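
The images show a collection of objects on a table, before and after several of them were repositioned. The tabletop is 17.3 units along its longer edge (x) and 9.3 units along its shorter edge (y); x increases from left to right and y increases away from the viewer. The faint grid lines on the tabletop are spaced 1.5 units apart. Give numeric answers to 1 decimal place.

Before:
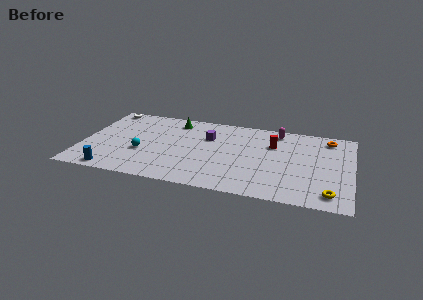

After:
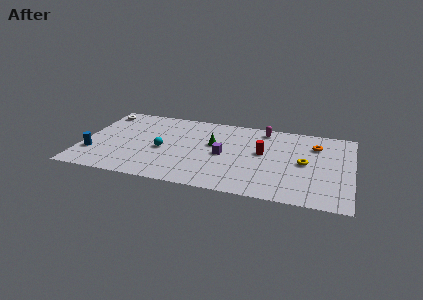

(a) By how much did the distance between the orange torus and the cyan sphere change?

-2.5

Before: roughly 12.6 units apart; after: 10.1. That's 2.5 units closer together.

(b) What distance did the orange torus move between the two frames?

1.3

The orange torus moved from about (15.7, 7.9) to (14.9, 6.9), a distance of √(0.8² + 1.0²) ≈ 1.3.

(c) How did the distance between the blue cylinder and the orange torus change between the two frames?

-0.5

The distance was about 15.2 in the first image and 14.7 in the second, so they moved 0.5 units closer together.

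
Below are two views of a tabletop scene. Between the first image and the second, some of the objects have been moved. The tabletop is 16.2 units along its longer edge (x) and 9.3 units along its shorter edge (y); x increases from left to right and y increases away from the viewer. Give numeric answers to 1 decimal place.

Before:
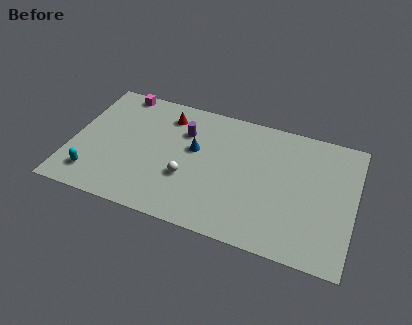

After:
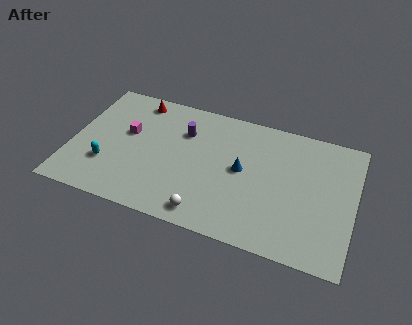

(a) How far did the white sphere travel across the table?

2.5

The white sphere was near (6.8, 3.3) before and (8.1, 1.2) after, so it travelled √(1.3² + 2.1²) ≈ 2.5 units.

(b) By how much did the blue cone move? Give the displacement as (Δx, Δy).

(2.8, -0.6)

The blue cone was at about (7.0, 5.5) and moved to about (9.8, 4.9).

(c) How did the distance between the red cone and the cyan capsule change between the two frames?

-1.4

They were about 6.8 units apart before and 5.4 after — 1.4 units closer together.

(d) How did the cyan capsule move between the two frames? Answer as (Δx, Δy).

(0.7, 1.0)

The cyan capsule was at about (1.5, 1.8) and moved to about (2.2, 2.8).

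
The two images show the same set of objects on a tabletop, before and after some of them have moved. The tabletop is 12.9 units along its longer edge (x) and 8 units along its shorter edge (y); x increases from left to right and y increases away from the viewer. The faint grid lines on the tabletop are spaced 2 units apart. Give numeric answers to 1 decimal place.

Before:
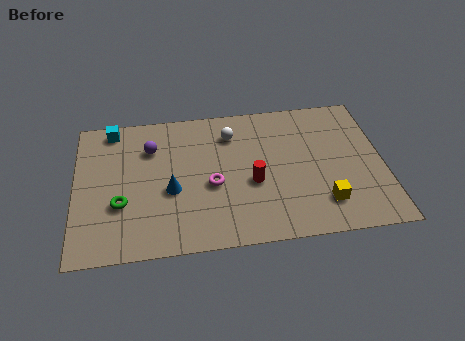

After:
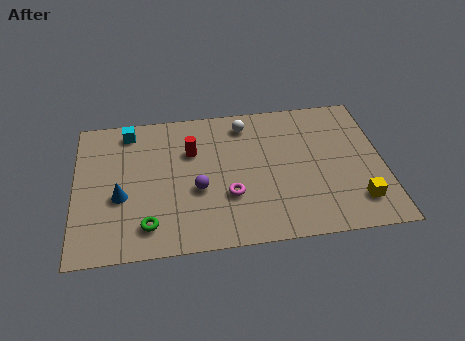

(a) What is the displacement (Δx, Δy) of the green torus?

(1.1, -1.3)

From the two frames, the green torus sits at roughly (1.9, 2.8) before and (3.0, 1.5) after.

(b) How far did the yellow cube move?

1.4

The yellow cube was near (10.3, 1.8) before and (11.7, 1.7) after, so it travelled √(1.4² + 0.1²) ≈ 1.4 units.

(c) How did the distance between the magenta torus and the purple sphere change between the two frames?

-2.1

The distance was about 3.5 in the first image and 1.4 in the second, so they moved 2.1 units closer together.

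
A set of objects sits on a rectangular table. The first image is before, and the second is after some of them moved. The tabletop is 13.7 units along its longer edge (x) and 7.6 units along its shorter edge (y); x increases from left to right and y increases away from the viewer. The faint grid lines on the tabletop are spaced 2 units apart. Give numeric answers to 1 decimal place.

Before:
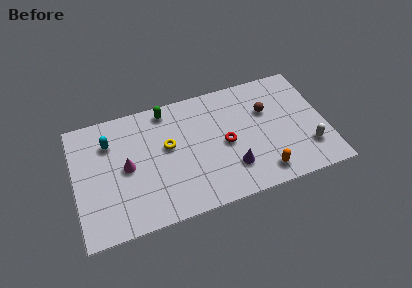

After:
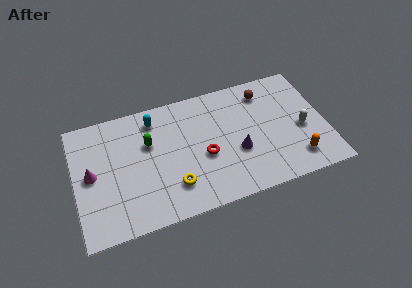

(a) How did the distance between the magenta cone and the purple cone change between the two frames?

+2.1

Before: roughly 5.9 units apart; after: 8.0. That's 2.1 units further apart.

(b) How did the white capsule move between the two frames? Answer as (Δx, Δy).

(-0.2, 1.3)

The white capsule was at about (12.6, 2.0) and moved to about (12.4, 3.3).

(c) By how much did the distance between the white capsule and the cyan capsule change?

-2.7

Before: roughly 11.2 units apart; after: 8.5. That's 2.7 units closer together.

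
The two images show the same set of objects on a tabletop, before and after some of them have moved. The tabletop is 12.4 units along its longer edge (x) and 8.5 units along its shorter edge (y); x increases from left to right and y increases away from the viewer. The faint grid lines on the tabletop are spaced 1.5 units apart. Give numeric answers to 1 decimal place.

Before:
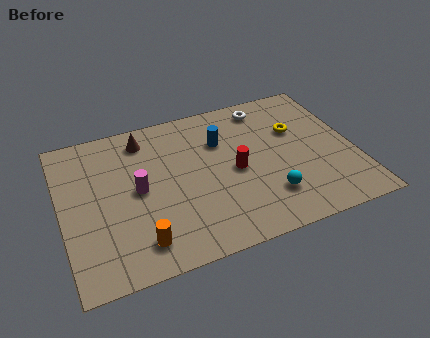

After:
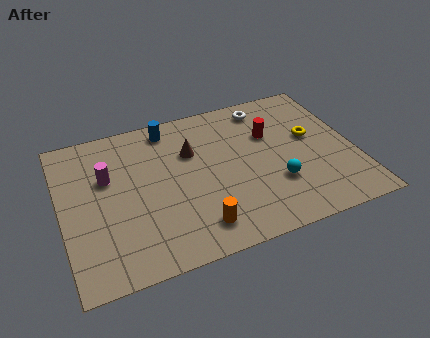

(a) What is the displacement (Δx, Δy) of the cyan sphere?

(0.4, 0.6)

The cyan sphere was at about (8.5, 2.1) and moved to about (8.9, 2.7).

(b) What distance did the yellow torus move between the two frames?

0.8

The yellow torus was near (10.1, 5.5) before and (10.7, 4.9) after, so it travelled √(0.6² + 0.6²) ≈ 0.8 units.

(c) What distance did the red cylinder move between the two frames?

2.3

The red cylinder was near (7.3, 4.0) before and (9.0, 5.6) after, so it travelled √(1.7² + 1.6²) ≈ 2.3 units.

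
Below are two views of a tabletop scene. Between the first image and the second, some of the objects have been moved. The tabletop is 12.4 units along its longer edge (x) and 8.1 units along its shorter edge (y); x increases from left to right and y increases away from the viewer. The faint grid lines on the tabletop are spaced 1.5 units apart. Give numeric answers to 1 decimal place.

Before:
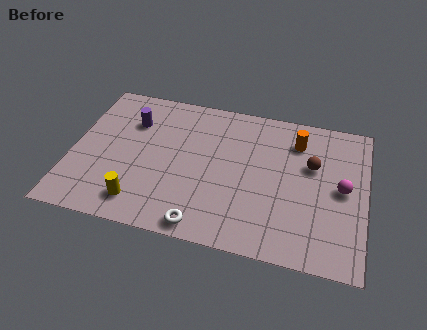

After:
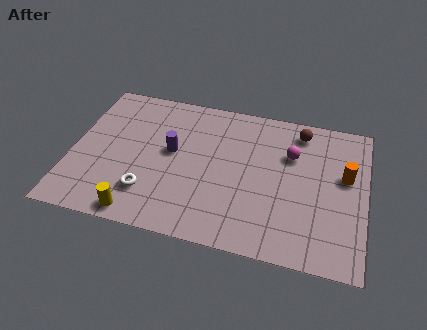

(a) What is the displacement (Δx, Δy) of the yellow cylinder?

(0.0, -0.6)

The yellow cylinder started near (3.1, 1.4) and ended near (3.1, 0.8).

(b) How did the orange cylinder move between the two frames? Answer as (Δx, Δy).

(2.1, -1.5)

The orange cylinder was at about (9.4, 6.3) and moved to about (11.5, 4.8).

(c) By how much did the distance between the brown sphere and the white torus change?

+1.7

Before: roughly 6.1 units apart; after: 7.8. That's 1.7 units further apart.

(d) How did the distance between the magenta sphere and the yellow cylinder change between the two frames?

-1.0

They were about 8.7 units apart before and 7.7 after — 1.0 units closer together.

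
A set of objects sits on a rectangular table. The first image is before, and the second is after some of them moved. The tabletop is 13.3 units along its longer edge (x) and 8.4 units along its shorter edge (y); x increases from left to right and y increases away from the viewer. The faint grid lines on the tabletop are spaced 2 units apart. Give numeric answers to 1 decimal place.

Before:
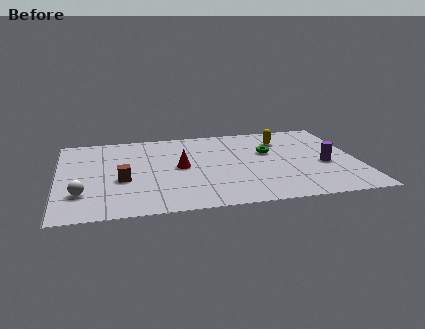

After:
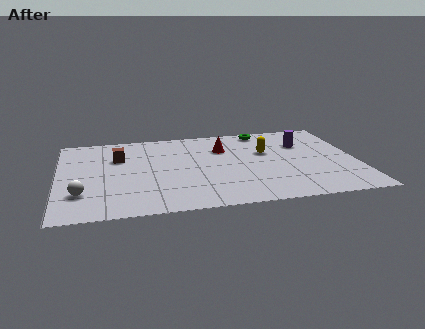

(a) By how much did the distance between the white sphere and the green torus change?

+0.9

They were about 8.9 units apart before and 9.8 after — 0.9 units further apart.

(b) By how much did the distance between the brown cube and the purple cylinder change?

-0.7

Before: roughly 9.0 units apart; after: 8.3. That's 0.7 units closer together.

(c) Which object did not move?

the white sphere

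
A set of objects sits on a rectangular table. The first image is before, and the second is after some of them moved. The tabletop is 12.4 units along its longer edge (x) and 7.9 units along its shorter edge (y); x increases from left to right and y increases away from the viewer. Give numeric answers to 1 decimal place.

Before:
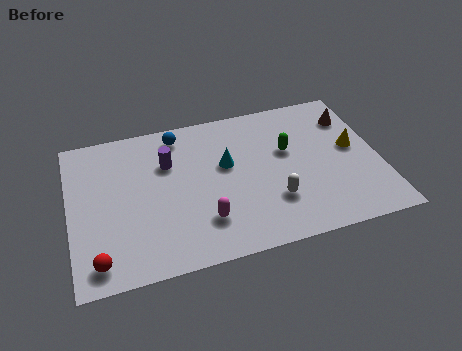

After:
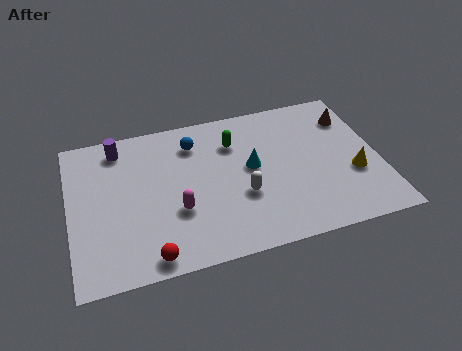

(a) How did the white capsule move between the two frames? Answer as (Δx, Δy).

(-1.2, 0.6)

The white capsule was at about (8.0, 2.3) and moved to about (6.8, 2.9).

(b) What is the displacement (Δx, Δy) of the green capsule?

(-2.1, 1.0)

The green capsule started near (8.8, 4.8) and ended near (6.7, 5.8).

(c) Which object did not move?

the brown cone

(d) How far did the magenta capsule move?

1.3

The magenta capsule was near (5.2, 2.0) before and (4.2, 2.8) after, so it travelled √(1.0² + 0.8²) ≈ 1.3 units.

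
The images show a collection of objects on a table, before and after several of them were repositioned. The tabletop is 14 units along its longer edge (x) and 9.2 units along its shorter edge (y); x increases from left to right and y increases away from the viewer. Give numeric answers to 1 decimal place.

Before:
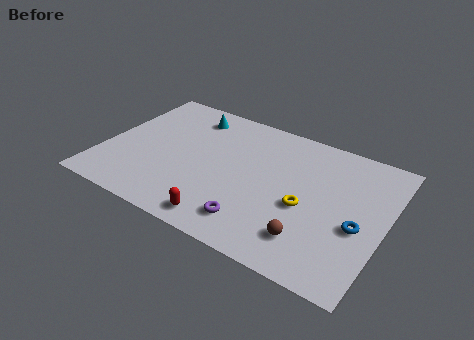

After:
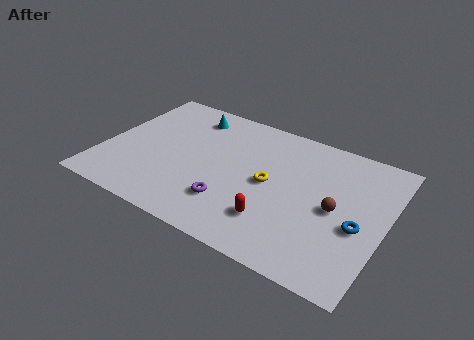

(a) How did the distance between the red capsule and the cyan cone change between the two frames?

+0.3

The distance was about 7.1 in the first image and 7.4 in the second, so they moved 0.3 units further apart.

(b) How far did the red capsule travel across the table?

2.6

From (6.6, 1.1) to (8.9, 2.3), the red capsule covered √(2.3² + 1.2²) ≈ 2.6 units.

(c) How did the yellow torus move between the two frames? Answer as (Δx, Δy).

(-1.9, 0.7)

From the two frames, the yellow torus sits at roughly (10.2, 3.9) before and (8.3, 4.6) after.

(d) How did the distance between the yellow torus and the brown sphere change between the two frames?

+1.3

The distance was about 2.0 in the first image and 3.3 in the second, so they moved 1.3 units further apart.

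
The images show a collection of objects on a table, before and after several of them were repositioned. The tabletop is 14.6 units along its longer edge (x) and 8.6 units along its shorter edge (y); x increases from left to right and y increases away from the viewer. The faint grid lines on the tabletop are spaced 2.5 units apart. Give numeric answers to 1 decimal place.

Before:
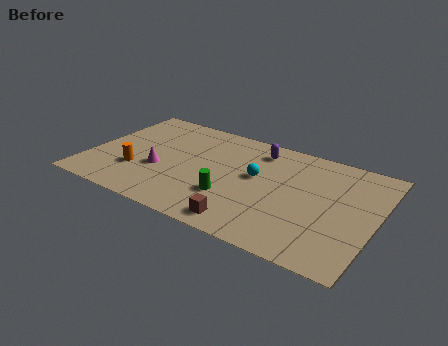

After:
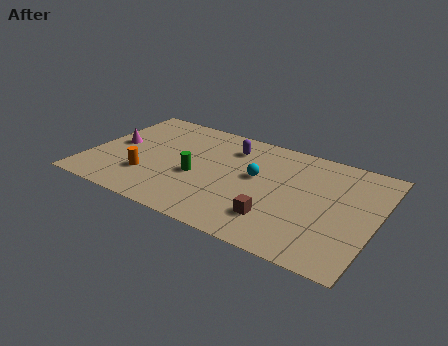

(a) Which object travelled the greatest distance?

the magenta cone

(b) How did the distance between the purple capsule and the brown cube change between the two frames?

-0.5

They were about 6.0 units apart before and 5.5 after — 0.5 units closer together.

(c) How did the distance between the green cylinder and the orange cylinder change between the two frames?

-2.3

Before: roughly 4.9 units apart; after: 2.6. That's 2.3 units closer together.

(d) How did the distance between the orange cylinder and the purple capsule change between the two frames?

-1.6

The distance was about 7.2 in the first image and 5.6 in the second, so they moved 1.6 units closer together.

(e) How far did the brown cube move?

1.7

The brown cube was near (8.5, 1.1) before and (9.9, 2.1) after, so it travelled √(1.4² + 1.0²) ≈ 1.7 units.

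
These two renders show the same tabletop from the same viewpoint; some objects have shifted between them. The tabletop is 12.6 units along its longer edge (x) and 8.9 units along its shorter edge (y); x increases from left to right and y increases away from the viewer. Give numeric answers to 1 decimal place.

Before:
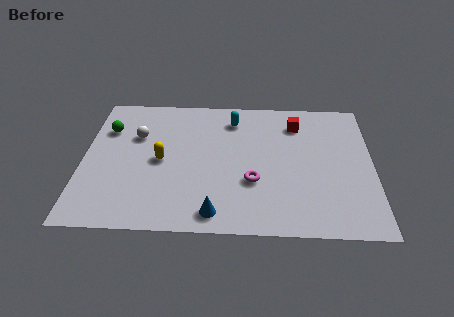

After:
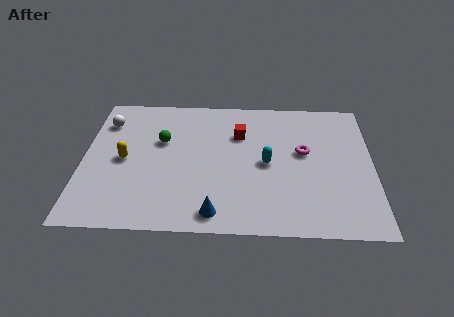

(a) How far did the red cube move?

2.6

From (9.3, 7.0) to (6.8, 6.2), the red cube covered √(2.5² + 0.8²) ≈ 2.6 units.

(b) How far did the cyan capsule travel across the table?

3.3

The cyan capsule moved from about (6.5, 7.2) to (8.0, 4.3), a distance of √(1.5² + 2.9²) ≈ 3.3.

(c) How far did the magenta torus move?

3.0

The magenta torus was near (7.4, 3.1) before and (9.6, 5.1) after, so it travelled √(2.2² + 2.0²) ≈ 3.0 units.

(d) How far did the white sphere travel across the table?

1.7

The white sphere was near (2.3, 5.9) before and (0.9, 6.8) after, so it travelled √(1.4² + 0.9²) ≈ 1.7 units.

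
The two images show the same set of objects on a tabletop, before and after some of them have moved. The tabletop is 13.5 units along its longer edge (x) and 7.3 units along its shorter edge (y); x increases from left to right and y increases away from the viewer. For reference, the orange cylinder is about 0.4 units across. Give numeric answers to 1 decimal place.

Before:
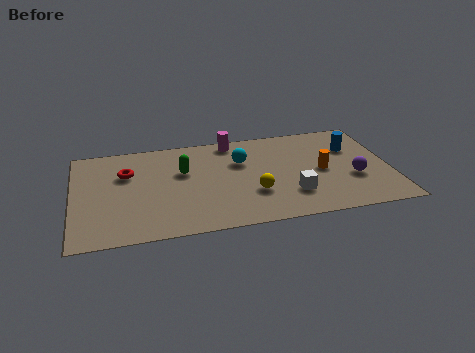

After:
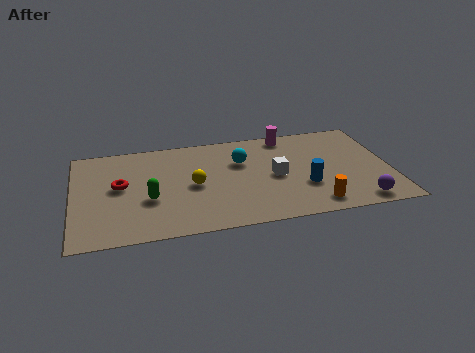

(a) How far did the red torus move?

0.9

The red torus moved from about (2.3, 4.9) to (2.0, 4.0), a distance of √(0.3² + 0.9²) ≈ 0.9.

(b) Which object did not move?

the cyan sphere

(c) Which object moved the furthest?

the blue cylinder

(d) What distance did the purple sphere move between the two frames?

1.8

From (11.9, 2.7) to (12.0, 0.9), the purple sphere covered √(0.1² + 1.8²) ≈ 1.8 units.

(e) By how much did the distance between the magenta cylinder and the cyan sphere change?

+1.0

Before: roughly 1.6 units apart; after: 2.6. That's 1.0 units further apart.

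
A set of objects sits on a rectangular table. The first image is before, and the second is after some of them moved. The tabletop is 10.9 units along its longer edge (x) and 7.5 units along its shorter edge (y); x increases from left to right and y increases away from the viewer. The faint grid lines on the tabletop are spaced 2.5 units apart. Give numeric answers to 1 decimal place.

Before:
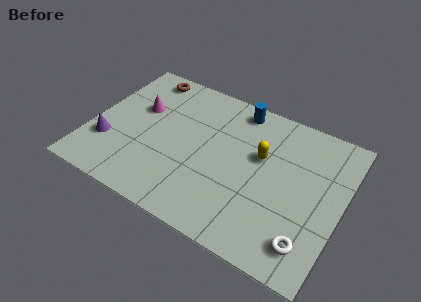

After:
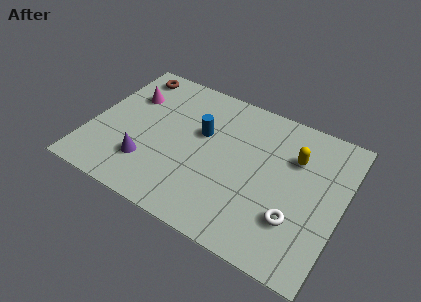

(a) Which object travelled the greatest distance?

the blue cylinder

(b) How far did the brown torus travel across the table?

0.6

From (1.8, 6.6) to (1.2, 6.5), the brown torus covered √(0.6² + 0.1²) ≈ 0.6 units.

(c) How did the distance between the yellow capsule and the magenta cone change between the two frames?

+1.9

They were about 5.4 units apart before and 7.3 after — 1.9 units further apart.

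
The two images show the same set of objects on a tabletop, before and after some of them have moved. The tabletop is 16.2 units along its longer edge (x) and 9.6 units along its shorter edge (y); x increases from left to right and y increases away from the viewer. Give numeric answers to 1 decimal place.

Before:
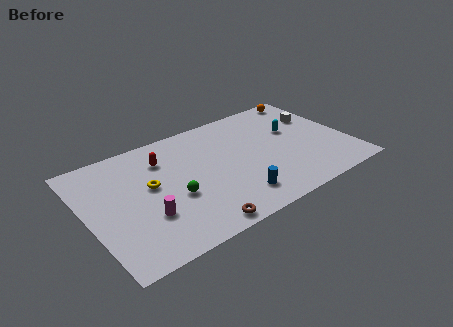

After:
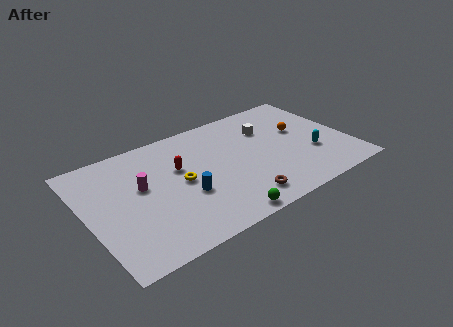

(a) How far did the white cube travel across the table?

3.2

The white cube was near (14.8, 6.5) before and (11.6, 6.8) after, so it travelled √(3.2² + 0.3²) ≈ 3.2 units.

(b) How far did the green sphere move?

3.8

From (5.1, 3.8) to (7.5, 0.8), the green sphere covered √(2.4² + 3.0²) ≈ 3.8 units.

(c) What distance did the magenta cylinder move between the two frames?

2.5

The magenta cylinder moved from about (3.3, 3.1) to (3.4, 5.6), a distance of √(0.1² + 2.5²) ≈ 2.5.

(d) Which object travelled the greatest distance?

the green sphere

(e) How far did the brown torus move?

3.0

The brown torus moved from about (6.0, 0.9) to (8.9, 1.6), a distance of √(2.9² + 0.7²) ≈ 3.0.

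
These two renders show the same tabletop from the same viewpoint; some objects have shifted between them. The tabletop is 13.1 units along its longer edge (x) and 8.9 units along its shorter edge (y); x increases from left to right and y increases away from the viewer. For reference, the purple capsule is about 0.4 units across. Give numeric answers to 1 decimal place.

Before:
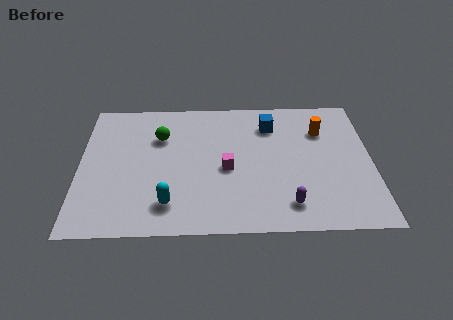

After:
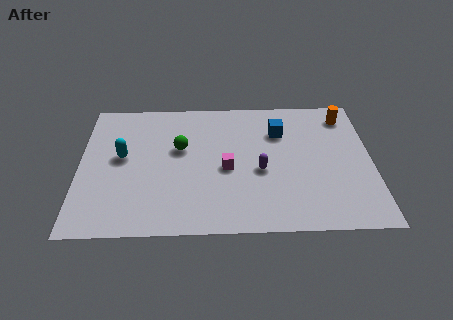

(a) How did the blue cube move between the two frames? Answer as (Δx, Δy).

(0.4, -0.5)

From the two frames, the blue cube sits at roughly (8.6, 6.9) before and (9.0, 6.4) after.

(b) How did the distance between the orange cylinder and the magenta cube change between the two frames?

+1.5

The distance was about 4.9 in the first image and 6.4 in the second, so they moved 1.5 units further apart.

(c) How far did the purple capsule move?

2.5

From (9.3, 1.6) to (8.1, 3.8), the purple capsule covered √(1.2² + 2.2²) ≈ 2.5 units.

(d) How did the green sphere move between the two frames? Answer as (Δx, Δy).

(0.9, -0.8)

From the two frames, the green sphere sits at roughly (3.6, 6.2) before and (4.5, 5.4) after.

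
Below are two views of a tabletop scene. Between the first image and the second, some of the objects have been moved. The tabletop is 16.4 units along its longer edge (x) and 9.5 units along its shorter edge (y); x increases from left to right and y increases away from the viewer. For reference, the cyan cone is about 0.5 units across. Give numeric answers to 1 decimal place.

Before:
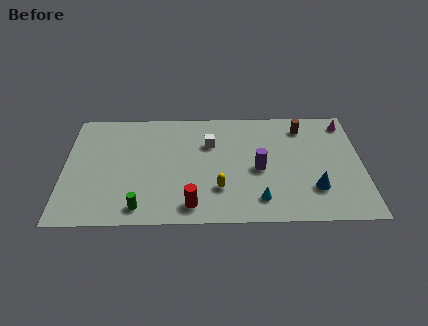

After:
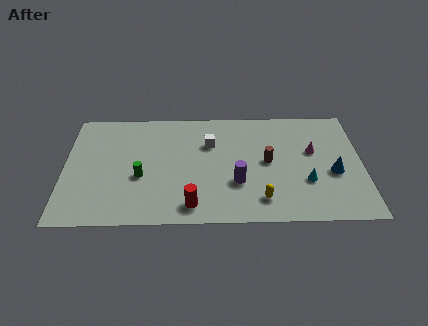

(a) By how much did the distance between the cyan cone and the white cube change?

+0.8

Before: roughly 5.4 units apart; after: 6.2. That's 0.8 units further apart.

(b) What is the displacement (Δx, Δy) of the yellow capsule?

(2.3, -0.9)

The yellow capsule was at about (8.5, 2.7) and moved to about (10.8, 1.8).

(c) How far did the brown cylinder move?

3.5

From (13.2, 7.8) to (11.2, 4.9), the brown cylinder covered √(2.0² + 2.9²) ≈ 3.5 units.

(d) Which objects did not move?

the red cylinder and the white cube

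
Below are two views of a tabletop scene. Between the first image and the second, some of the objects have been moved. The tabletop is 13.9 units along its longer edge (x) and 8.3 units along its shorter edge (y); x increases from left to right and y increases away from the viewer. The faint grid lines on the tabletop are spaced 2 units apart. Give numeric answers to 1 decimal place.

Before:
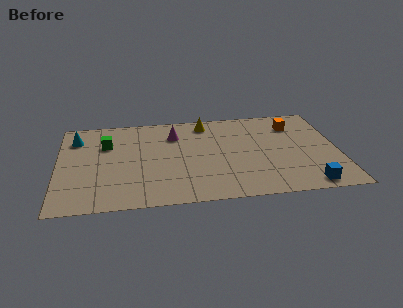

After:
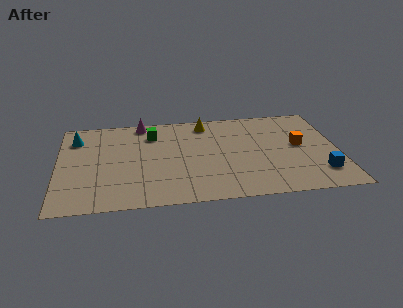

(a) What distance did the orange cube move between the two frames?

1.9

The orange cube moved from about (11.8, 6.4) to (12.0, 4.5), a distance of √(0.2² + 1.9²) ≈ 1.9.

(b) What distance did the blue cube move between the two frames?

1.2

The blue cube moved from about (12.2, 0.9) to (12.9, 1.9), a distance of √(0.7² + 1.0²) ≈ 1.2.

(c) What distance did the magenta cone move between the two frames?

2.1

From (5.8, 6.2) to (4.2, 7.5), the magenta cone covered √(1.6² + 1.3²) ≈ 2.1 units.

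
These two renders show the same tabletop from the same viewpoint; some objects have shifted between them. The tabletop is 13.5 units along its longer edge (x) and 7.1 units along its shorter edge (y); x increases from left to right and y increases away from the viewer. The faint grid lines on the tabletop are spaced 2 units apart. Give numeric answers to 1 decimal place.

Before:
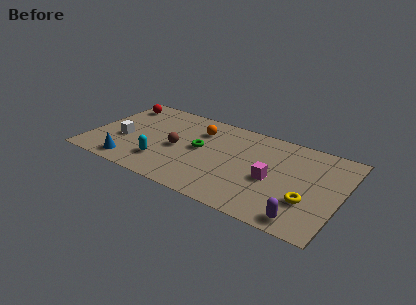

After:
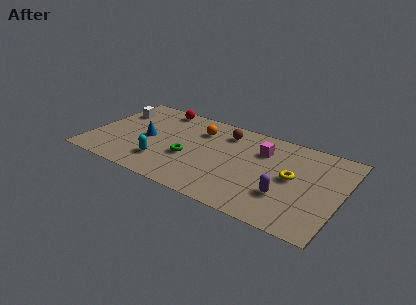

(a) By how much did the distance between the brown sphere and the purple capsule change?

-2.4

Before: roughly 7.5 units apart; after: 5.1. That's 2.4 units closer together.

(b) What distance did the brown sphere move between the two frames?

3.3

The brown sphere moved from about (4.7, 3.3) to (7.0, 5.7), a distance of √(2.3² + 2.4²) ≈ 3.3.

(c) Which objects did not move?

the cyan capsule and the orange sphere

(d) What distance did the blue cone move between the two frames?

2.5

The blue cone was near (2.5, 1.0) before and (3.0, 3.4) after, so it travelled √(0.5² + 2.4²) ≈ 2.5 units.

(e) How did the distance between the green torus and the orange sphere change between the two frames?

+1.0

Before: roughly 1.5 units apart; after: 2.5. That's 1.0 units further apart.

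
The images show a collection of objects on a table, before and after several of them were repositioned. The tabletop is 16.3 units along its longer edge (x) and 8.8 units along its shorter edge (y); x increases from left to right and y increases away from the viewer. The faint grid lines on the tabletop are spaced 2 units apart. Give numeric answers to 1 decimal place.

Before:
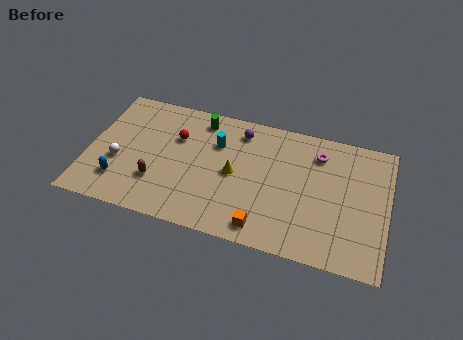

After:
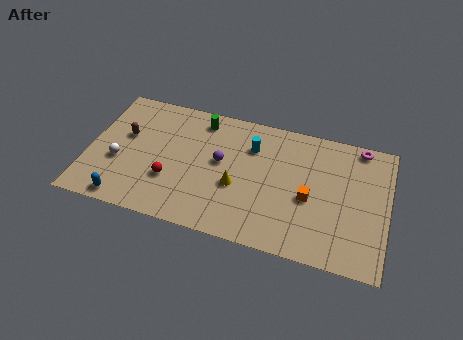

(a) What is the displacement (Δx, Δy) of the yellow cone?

(0.2, -0.8)

The yellow cone started near (8.0, 4.3) and ended near (8.2, 3.5).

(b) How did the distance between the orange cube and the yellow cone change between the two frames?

+0.3

The distance was about 3.6 in the first image and 3.9 in the second, so they moved 0.3 units further apart.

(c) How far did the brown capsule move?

3.4

The brown capsule was near (3.9, 2.6) before and (1.9, 5.3) after, so it travelled √(2.0² + 2.7²) ≈ 3.4 units.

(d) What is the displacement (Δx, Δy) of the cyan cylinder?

(1.9, 0.3)

The cyan cylinder started near (6.9, 6.1) and ended near (8.8, 6.4).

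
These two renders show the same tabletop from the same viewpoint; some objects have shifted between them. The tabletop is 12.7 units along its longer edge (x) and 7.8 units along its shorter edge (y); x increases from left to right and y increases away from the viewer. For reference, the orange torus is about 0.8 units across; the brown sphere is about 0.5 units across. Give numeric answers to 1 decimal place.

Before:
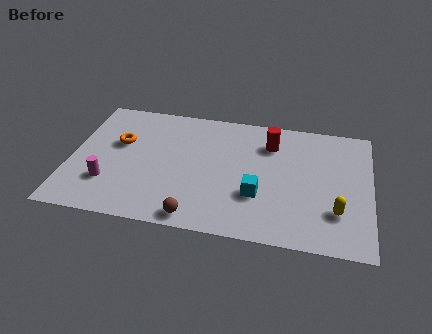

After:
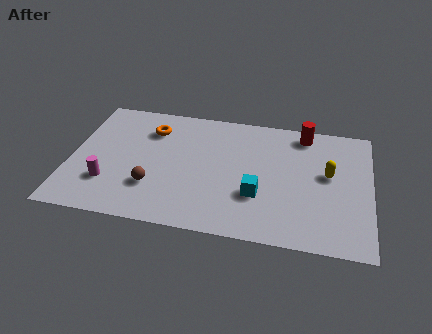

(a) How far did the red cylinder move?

1.7

From (8.4, 5.9) to (9.8, 6.8), the red cylinder covered √(1.4² + 0.9²) ≈ 1.7 units.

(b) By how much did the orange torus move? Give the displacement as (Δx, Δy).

(1.3, 1.1)

From the two frames, the orange torus sits at roughly (2.0, 4.8) before and (3.3, 5.9) after.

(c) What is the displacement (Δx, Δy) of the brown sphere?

(-1.9, 1.5)

The brown sphere was at about (5.5, 0.8) and moved to about (3.6, 2.3).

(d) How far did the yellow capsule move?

2.2

The yellow capsule was near (11.3, 2.2) before and (10.9, 4.4) after, so it travelled √(0.4² + 2.2²) ≈ 2.2 units.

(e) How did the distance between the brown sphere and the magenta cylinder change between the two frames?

-2.1

Before: roughly 4.0 units apart; after: 1.9. That's 2.1 units closer together.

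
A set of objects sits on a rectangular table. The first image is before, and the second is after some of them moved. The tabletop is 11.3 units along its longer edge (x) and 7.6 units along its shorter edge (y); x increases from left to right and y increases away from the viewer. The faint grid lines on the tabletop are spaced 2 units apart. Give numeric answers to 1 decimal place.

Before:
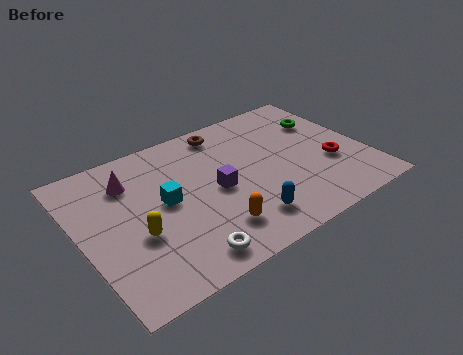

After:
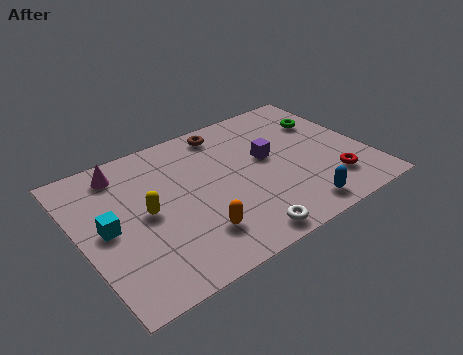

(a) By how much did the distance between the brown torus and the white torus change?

-0.4

Before: roughly 6.2 units apart; after: 5.8. That's 0.4 units closer together.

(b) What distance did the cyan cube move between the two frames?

2.3

From (3.3, 4.0) to (1.0, 3.8), the cyan cube covered √(2.3² + 0.2²) ≈ 2.3 units.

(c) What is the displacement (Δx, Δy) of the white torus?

(2.2, -0.2)

The white torus was at about (3.5, 1.0) and moved to about (5.7, 0.8).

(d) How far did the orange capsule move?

0.7

The orange capsule moved from about (4.8, 1.7) to (4.1, 1.8), a distance of √(0.7² + 0.1²) ≈ 0.7.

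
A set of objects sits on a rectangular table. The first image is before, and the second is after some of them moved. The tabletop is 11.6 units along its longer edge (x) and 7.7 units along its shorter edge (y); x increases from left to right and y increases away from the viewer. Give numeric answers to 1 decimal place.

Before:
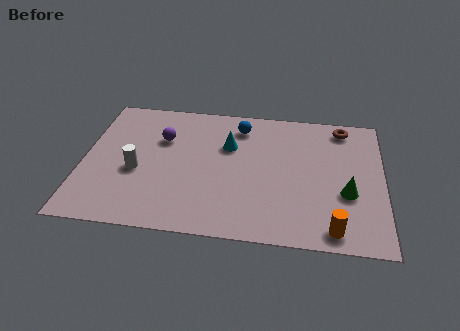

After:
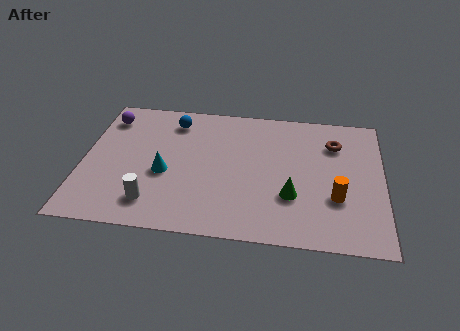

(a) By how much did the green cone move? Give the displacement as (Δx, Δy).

(-2.1, -0.4)

The green cone was at about (10.2, 2.9) and moved to about (8.1, 2.5).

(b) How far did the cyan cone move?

3.1

From (5.6, 5.1) to (3.2, 3.2), the cyan cone covered √(2.4² + 1.9²) ≈ 3.1 units.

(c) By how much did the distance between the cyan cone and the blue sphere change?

+1.8

Before: roughly 1.3 units apart; after: 3.1. That's 1.8 units further apart.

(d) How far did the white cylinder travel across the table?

1.8

The white cylinder moved from about (2.1, 3.2) to (2.8, 1.5), a distance of √(0.7² + 1.7²) ≈ 1.8.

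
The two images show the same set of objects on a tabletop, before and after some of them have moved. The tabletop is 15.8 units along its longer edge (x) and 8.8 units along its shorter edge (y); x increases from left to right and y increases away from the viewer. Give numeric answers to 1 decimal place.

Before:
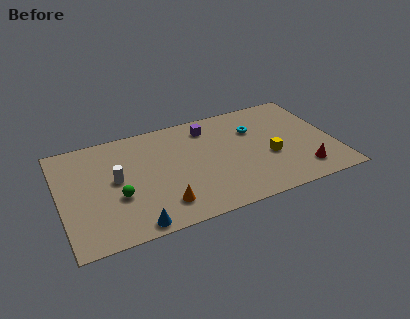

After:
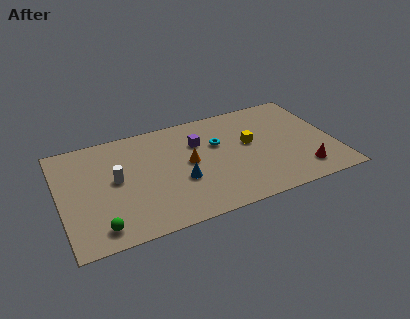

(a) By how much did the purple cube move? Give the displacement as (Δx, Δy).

(-0.7, -1.1)

From the two frames, the purple cube sits at roughly (8.8, 7.2) before and (8.1, 6.1) after.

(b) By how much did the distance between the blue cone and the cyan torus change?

-5.9

Before: roughly 9.2 units apart; after: 3.3. That's 5.9 units closer together.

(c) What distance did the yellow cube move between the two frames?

1.8

The yellow cube moved from about (12.0, 3.5) to (11.0, 5.0), a distance of √(1.0² + 1.5²) ≈ 1.8.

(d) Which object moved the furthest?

the blue cone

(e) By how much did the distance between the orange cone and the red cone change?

-1.2

The distance was about 8.1 in the first image and 6.9 in the second, so they moved 1.2 units closer together.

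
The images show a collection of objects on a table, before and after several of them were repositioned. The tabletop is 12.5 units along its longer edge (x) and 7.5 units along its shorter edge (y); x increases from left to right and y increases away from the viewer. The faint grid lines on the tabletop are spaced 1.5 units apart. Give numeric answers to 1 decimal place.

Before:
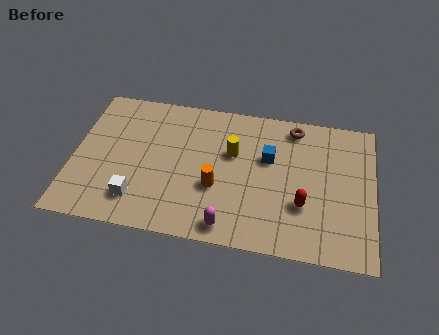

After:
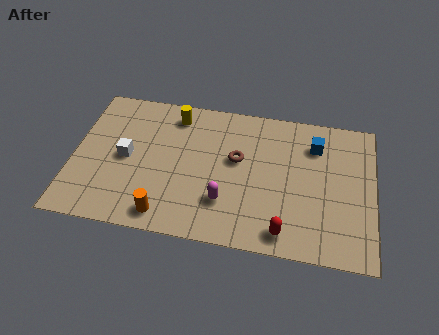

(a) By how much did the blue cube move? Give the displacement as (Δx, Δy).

(1.9, 1.0)

The blue cube was at about (8.1, 4.7) and moved to about (10.0, 5.7).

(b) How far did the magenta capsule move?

1.2

The magenta capsule moved from about (6.6, 0.9) to (6.4, 2.1), a distance of √(0.2² + 1.2²) ≈ 1.2.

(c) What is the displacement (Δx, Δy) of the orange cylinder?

(-2.0, -1.8)

From the two frames, the orange cylinder sits at roughly (6.0, 2.8) before and (4.0, 1.0) after.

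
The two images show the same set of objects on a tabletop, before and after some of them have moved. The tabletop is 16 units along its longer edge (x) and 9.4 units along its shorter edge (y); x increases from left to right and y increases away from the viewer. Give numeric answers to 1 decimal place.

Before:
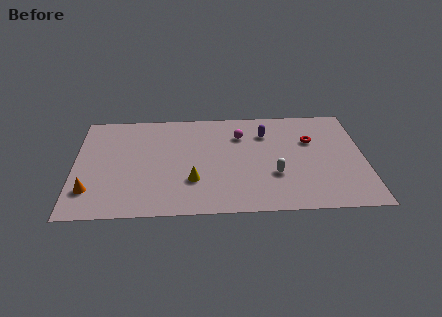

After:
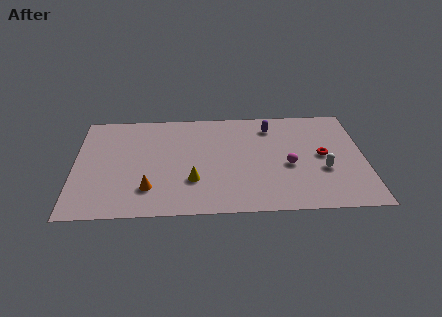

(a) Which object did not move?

the yellow cone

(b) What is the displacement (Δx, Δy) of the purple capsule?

(0.3, 0.6)

From the two frames, the purple capsule sits at roughly (10.6, 7.0) before and (10.9, 7.6) after.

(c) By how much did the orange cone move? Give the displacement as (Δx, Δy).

(3.2, 0.0)

The orange cone was at about (0.9, 2.3) and moved to about (4.1, 2.3).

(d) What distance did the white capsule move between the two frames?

2.7

From (11.0, 3.2) to (13.7, 3.5), the white capsule covered √(2.7² + 0.3²) ≈ 2.7 units.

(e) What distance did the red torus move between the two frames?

1.5

The red torus moved from about (13.1, 6.2) to (13.7, 4.8), a distance of √(0.6² + 1.4²) ≈ 1.5.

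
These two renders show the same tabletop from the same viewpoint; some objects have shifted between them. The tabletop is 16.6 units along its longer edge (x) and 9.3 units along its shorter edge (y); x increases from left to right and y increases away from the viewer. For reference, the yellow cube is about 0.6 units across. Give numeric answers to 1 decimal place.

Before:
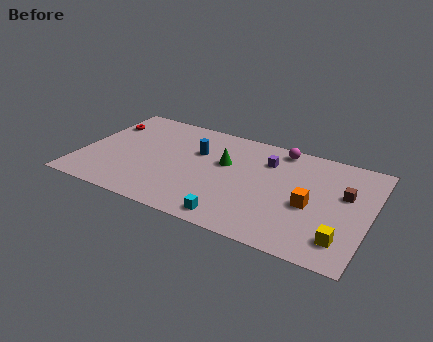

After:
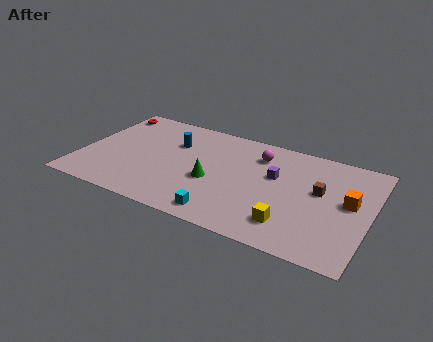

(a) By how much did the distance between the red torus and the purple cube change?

+0.9

They were about 9.6 units apart before and 10.5 after — 0.9 units further apart.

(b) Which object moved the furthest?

the yellow cube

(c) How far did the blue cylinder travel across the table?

1.4

From (6.5, 6.1) to (5.1, 6.4), the blue cylinder covered √(1.4² + 0.3²) ≈ 1.4 units.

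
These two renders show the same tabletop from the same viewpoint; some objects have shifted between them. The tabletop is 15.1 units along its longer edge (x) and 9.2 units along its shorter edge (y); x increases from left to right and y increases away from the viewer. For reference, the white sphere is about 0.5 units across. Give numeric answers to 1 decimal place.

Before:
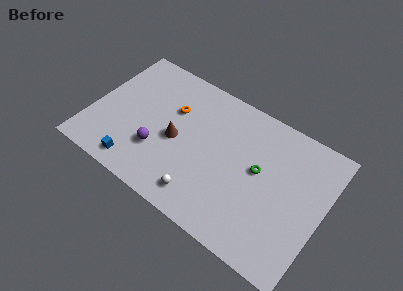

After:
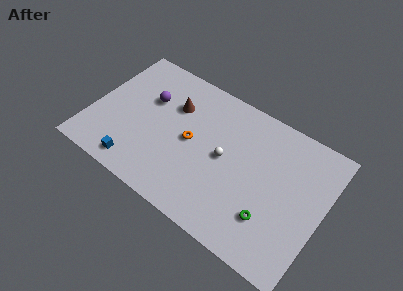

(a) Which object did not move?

the blue cube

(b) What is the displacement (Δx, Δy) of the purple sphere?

(-1.2, 3.1)

The purple sphere started near (4.6, 2.9) and ended near (3.4, 6.0).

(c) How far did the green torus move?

2.9

The green torus moved from about (10.9, 5.1) to (12.1, 2.5), a distance of √(1.2² + 2.6²) ≈ 2.9.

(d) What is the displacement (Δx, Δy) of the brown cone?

(-0.6, 2.2)

The brown cone started near (5.6, 4.2) and ended near (5.0, 6.4).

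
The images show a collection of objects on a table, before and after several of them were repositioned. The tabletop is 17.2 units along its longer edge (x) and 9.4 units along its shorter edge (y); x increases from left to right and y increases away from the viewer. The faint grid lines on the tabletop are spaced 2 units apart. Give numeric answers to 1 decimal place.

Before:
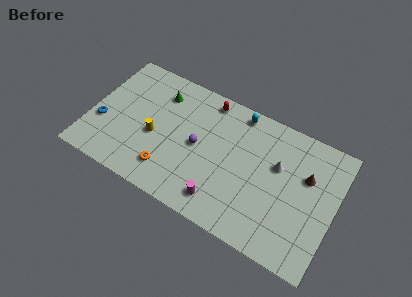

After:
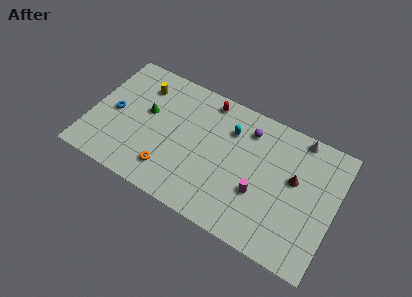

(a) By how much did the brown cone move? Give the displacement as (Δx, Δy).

(-0.8, -0.6)

The brown cone started near (15.1, 6.1) and ended near (14.3, 5.5).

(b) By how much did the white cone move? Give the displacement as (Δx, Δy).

(1.2, 2.7)

The white cone started near (13.1, 5.9) and ended near (14.3, 8.6).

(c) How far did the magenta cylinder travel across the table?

3.0

From (9.7, 1.6) to (12.1, 3.4), the magenta cylinder covered √(2.4² + 1.8²) ≈ 3.0 units.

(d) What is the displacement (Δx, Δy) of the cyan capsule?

(-0.4, -1.5)

The cyan capsule started near (10.0, 8.4) and ended near (9.6, 6.9).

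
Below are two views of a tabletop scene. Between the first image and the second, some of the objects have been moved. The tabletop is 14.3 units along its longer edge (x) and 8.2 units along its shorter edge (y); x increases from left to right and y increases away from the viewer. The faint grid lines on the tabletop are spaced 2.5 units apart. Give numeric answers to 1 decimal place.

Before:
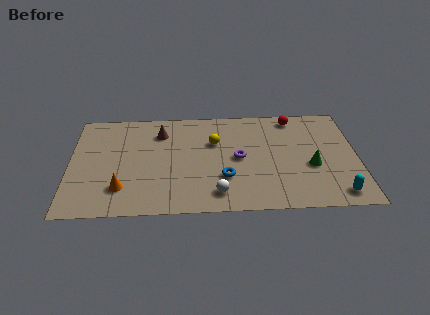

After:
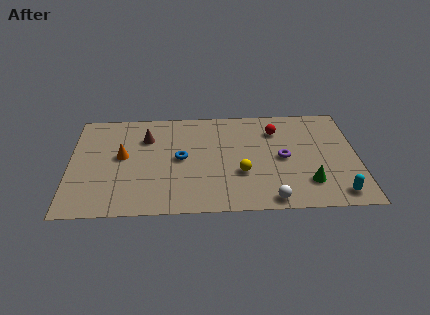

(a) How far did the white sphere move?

2.7

From (7.3, 1.4) to (9.9, 0.8), the white sphere covered √(2.6² + 0.6²) ≈ 2.7 units.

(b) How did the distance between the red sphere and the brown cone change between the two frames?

-0.3

They were about 6.8 units apart before and 6.5 after — 0.3 units closer together.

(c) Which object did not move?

the cyan capsule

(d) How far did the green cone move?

1.3

The green cone moved from about (12.0, 3.3) to (11.8, 2.0), a distance of √(0.2² + 1.3²) ≈ 1.3.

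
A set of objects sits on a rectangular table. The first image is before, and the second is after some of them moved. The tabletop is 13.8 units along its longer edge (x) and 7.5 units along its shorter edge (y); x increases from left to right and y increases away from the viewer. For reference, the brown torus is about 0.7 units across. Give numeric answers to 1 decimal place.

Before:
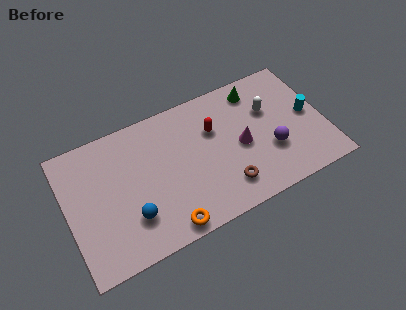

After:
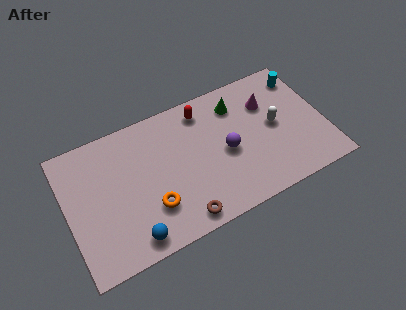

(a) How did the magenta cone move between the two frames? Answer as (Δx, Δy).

(1.7, 1.8)

The magenta cone started near (9.3, 3.5) and ended near (11.0, 5.3).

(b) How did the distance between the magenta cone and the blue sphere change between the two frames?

+2.7

The distance was about 6.3 in the first image and 9.0 in the second, so they moved 2.7 units further apart.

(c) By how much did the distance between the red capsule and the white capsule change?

+1.3

They were about 3.0 units apart before and 4.3 after — 1.3 units further apart.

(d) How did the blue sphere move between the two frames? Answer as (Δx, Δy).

(-0.1, -1.1)

The blue sphere was at about (3.2, 2.1) and moved to about (3.1, 1.0).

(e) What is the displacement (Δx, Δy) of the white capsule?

(0.2, -1.0)

The white capsule was at about (11.0, 4.9) and moved to about (11.2, 3.9).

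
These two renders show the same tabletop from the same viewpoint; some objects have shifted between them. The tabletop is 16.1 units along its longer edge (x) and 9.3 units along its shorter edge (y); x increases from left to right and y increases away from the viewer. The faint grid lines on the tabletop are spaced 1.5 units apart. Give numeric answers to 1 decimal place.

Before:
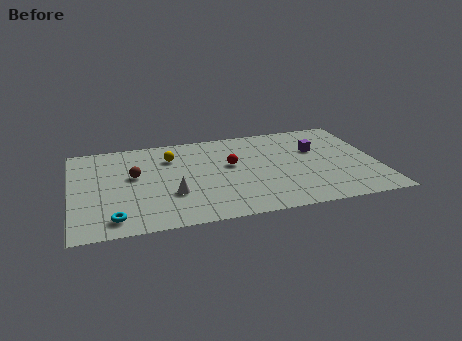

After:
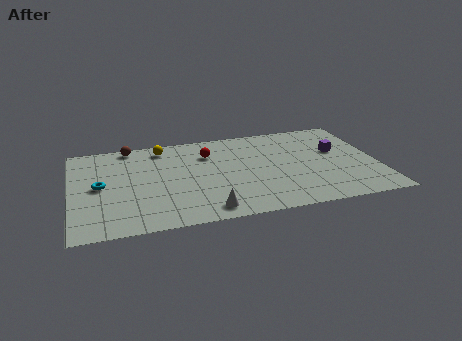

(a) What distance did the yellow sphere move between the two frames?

1.2

The yellow sphere was near (5.3, 6.9) before and (4.9, 8.0) after, so it travelled √(0.4² + 1.1²) ≈ 1.2 units.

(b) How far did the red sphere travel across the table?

1.8

From (8.4, 5.4) to (7.3, 6.8), the red sphere covered √(1.1² + 1.4²) ≈ 1.8 units.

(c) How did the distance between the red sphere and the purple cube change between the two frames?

+2.3

Before: roughly 4.6 units apart; after: 6.9. That's 2.3 units further apart.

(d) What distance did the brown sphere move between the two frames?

3.1

From (3.3, 5.4) to (3.2, 8.5), the brown sphere covered √(0.1² + 3.1²) ≈ 3.1 units.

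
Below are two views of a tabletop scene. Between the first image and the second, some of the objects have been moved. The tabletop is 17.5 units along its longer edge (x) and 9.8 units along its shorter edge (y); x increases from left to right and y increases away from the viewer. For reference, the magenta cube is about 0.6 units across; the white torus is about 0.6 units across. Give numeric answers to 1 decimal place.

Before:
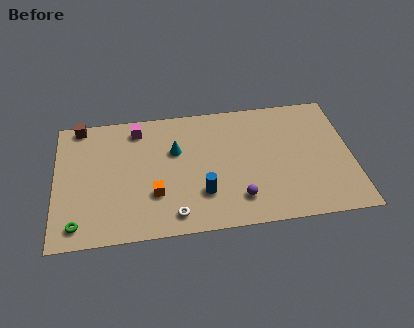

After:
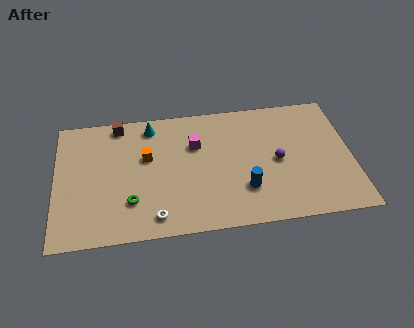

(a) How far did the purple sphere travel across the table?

3.5

The purple sphere was near (10.7, 2.1) before and (13.1, 4.7) after, so it travelled √(2.4² + 2.6²) ≈ 3.5 units.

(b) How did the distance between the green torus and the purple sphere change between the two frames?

-0.5

Before: roughly 9.4 units apart; after: 8.9. That's 0.5 units closer together.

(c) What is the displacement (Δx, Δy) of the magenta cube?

(3.4, -1.7)

From the two frames, the magenta cube sits at roughly (4.9, 8.3) before and (8.3, 6.6) after.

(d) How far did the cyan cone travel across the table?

2.5

The cyan cone was near (7.1, 6.3) before and (5.7, 8.4) after, so it travelled √(1.4² + 2.1²) ≈ 2.5 units.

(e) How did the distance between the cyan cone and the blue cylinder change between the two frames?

+4.0

The distance was about 3.8 in the first image and 7.8 in the second, so they moved 4.0 units further apart.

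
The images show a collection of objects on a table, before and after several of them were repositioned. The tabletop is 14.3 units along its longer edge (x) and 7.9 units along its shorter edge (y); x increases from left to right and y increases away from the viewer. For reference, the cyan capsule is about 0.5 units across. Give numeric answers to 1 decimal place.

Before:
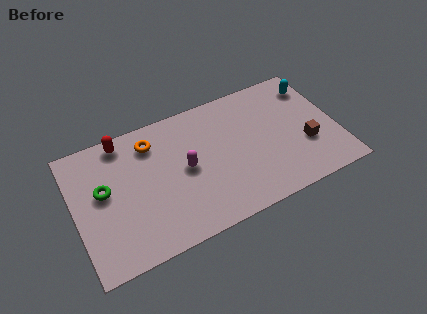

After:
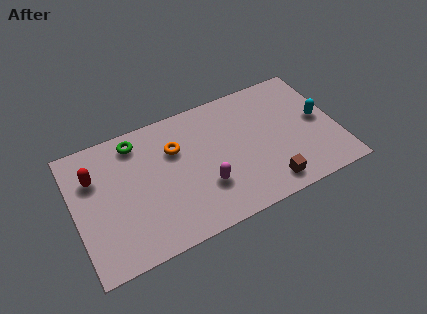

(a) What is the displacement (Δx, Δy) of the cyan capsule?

(0.0, -2.2)

The cyan capsule started near (13.4, 6.3) and ended near (13.4, 4.1).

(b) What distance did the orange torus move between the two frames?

1.5

The orange torus was near (4.4, 6.3) before and (5.6, 5.4) after, so it travelled √(1.2² + 0.9²) ≈ 1.5 units.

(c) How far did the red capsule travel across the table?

2.3

The red capsule moved from about (2.9, 7.0) to (1.2, 5.5), a distance of √(1.7² + 1.5²) ≈ 2.3.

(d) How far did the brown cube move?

2.8

The brown cube was near (12.5, 2.8) before and (10.2, 1.2) after, so it travelled √(2.3² + 1.6²) ≈ 2.8 units.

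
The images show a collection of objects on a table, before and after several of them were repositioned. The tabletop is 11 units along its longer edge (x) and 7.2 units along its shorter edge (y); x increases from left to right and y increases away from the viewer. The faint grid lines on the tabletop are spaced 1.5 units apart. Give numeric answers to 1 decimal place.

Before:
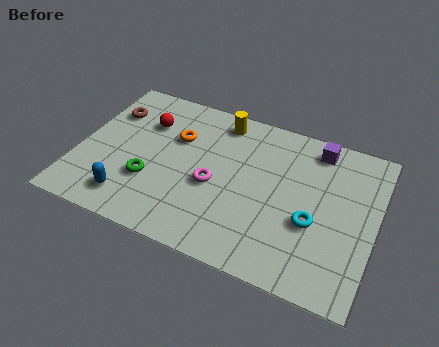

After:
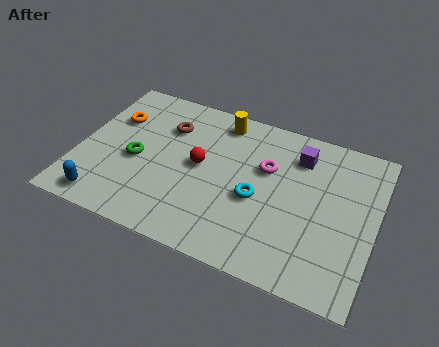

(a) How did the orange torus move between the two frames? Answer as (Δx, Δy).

(-2.4, 0.1)

The orange torus started near (3.5, 4.8) and ended near (1.1, 4.9).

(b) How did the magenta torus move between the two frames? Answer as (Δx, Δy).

(1.8, 1.5)

The magenta torus was at about (5.1, 3.1) and moved to about (6.9, 4.6).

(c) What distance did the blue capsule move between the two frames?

1.0

The blue capsule was near (2.2, 1.3) before and (1.3, 0.9) after, so it travelled √(0.9² + 0.4²) ≈ 1.0 units.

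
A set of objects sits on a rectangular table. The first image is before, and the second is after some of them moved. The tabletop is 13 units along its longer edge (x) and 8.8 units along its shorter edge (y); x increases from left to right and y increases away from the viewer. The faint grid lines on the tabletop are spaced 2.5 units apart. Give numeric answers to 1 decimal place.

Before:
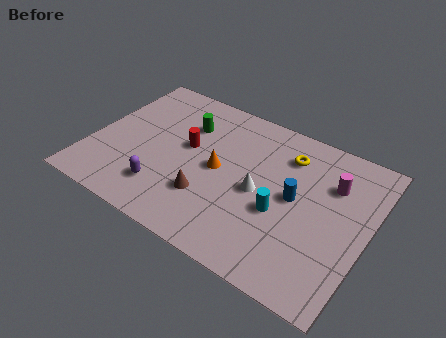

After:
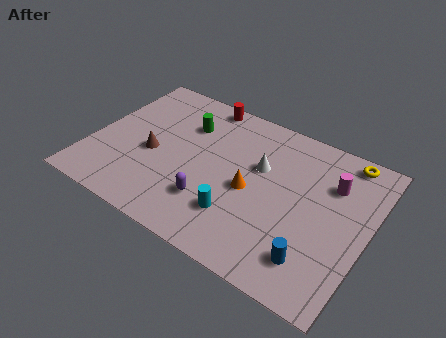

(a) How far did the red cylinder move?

3.0

The red cylinder was near (4.4, 5.0) before and (4.6, 8.0) after, so it travelled √(0.2² + 3.0²) ≈ 3.0 units.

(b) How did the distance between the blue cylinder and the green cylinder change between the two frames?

+2.4

They were about 5.8 units apart before and 8.2 after — 2.4 units further apart.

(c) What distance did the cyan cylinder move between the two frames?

2.2

The cyan cylinder was near (9.1, 3.5) before and (7.3, 2.3) after, so it travelled √(1.8² + 1.2²) ≈ 2.2 units.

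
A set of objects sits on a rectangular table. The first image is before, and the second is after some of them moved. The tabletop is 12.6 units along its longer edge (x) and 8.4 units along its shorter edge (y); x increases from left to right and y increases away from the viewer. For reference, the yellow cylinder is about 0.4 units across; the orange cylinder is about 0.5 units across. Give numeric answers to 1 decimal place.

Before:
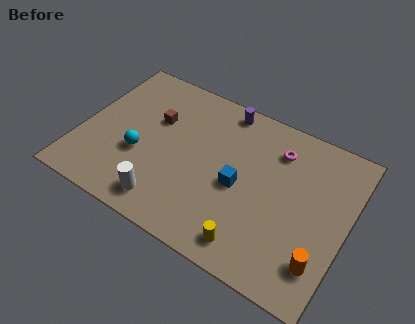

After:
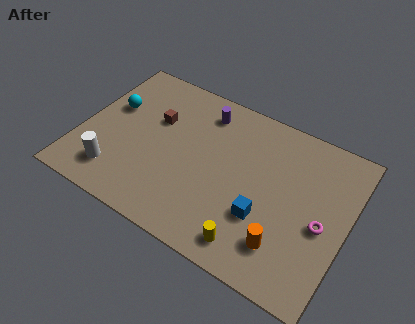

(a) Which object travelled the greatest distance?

the magenta torus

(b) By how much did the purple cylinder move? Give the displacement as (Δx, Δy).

(-0.9, -0.6)

The purple cylinder was at about (6.3, 7.5) and moved to about (5.4, 6.9).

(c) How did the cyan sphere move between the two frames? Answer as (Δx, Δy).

(-1.7, 2.0)

From the two frames, the cyan sphere sits at roughly (2.9, 3.2) before and (1.2, 5.2) after.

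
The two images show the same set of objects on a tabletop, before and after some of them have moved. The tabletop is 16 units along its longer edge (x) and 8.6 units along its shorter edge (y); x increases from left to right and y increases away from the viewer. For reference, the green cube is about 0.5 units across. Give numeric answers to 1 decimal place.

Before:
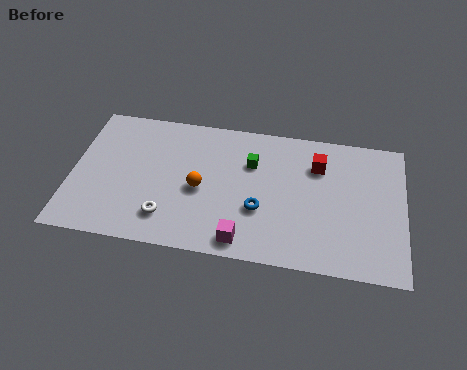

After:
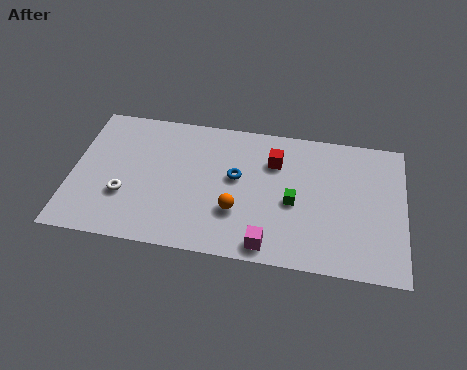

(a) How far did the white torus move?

2.3

From (4.7, 1.9) to (2.6, 2.9), the white torus covered √(2.1² + 1.0²) ≈ 2.3 units.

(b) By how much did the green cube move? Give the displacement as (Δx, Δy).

(2.1, -2.1)

From the two frames, the green cube sits at roughly (8.6, 5.9) before and (10.7, 3.8) after.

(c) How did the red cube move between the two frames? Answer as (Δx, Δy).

(-2.1, -0.1)

The red cube started near (11.8, 6.3) and ended near (9.7, 6.2).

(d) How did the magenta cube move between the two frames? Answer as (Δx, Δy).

(1.2, -0.1)

The magenta cube was at about (8.4, 1.1) and moved to about (9.6, 1.0).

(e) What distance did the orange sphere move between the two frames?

2.1

From (6.2, 3.9) to (8.0, 2.8), the orange sphere covered √(1.8² + 1.1²) ≈ 2.1 units.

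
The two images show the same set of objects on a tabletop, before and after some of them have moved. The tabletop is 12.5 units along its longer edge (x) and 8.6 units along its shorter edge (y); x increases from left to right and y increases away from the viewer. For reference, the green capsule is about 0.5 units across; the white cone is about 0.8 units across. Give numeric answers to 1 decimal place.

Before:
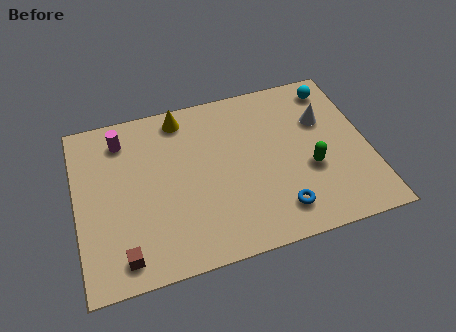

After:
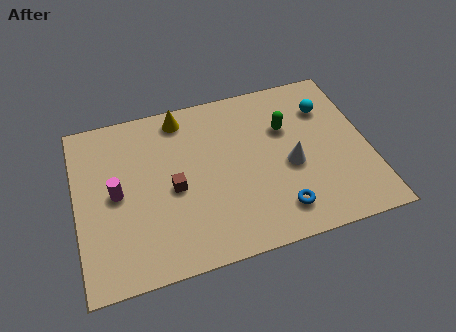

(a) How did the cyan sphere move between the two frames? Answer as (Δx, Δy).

(-0.4, -1.0)

The cyan sphere started near (11.3, 7.3) and ended near (10.9, 6.3).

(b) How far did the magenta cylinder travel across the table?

2.7

From (2.1, 7.0) to (1.7, 4.3), the magenta cylinder covered √(0.4² + 2.7²) ≈ 2.7 units.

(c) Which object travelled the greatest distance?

the brown cube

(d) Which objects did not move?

the yellow cone and the blue torus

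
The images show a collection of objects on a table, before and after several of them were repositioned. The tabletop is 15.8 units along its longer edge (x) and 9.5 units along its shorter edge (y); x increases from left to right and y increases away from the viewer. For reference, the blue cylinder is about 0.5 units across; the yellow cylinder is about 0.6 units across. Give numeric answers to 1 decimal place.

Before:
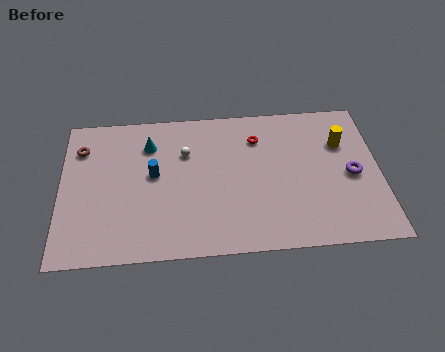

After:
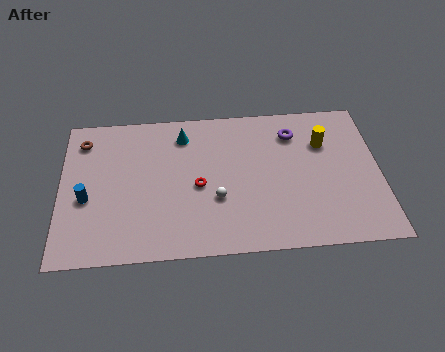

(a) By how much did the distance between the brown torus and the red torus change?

-2.2

They were about 8.8 units apart before and 6.6 after — 2.2 units closer together.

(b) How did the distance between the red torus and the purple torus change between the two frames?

+0.3

Before: roughly 5.4 units apart; after: 5.7. That's 0.3 units further apart.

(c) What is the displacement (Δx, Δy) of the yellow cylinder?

(-0.9, 0.1)

The yellow cylinder started near (14.0, 6.5) and ended near (13.1, 6.6).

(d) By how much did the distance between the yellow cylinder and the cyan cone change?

-2.5

They were about 9.6 units apart before and 7.1 after — 2.5 units closer together.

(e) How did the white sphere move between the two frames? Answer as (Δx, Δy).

(1.5, -3.1)

The white sphere was at about (6.2, 6.5) and moved to about (7.7, 3.4).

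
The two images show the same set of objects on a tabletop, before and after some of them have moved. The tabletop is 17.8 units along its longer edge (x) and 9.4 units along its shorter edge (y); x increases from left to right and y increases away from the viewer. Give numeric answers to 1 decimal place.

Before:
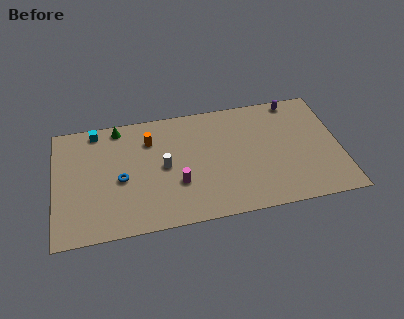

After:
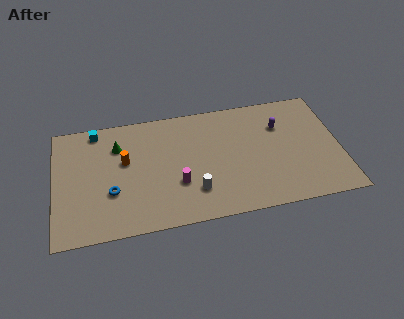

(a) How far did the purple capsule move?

2.1

The purple capsule was near (15.2, 8.5) before and (14.2, 6.6) after, so it travelled √(1.0² + 1.9²) ≈ 2.1 units.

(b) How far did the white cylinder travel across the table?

2.9

The white cylinder was near (6.8, 4.7) before and (8.6, 2.4) after, so it travelled √(1.8² + 2.3²) ≈ 2.9 units.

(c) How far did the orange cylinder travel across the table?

2.1

The orange cylinder was near (6.0, 7.0) before and (4.4, 5.6) after, so it travelled √(1.6² + 1.4²) ≈ 2.1 units.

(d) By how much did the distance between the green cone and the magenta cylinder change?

-1.1

They were about 6.3 units apart before and 5.2 after — 1.1 units closer together.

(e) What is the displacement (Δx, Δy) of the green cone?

(-0.1, -1.5)

The green cone was at about (4.1, 8.4) and moved to about (4.0, 6.9).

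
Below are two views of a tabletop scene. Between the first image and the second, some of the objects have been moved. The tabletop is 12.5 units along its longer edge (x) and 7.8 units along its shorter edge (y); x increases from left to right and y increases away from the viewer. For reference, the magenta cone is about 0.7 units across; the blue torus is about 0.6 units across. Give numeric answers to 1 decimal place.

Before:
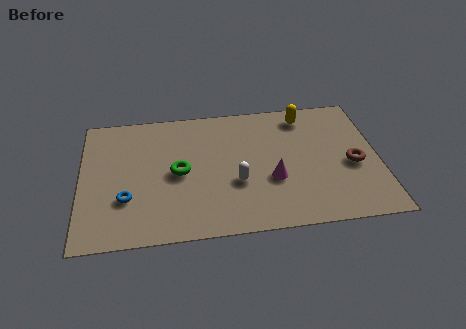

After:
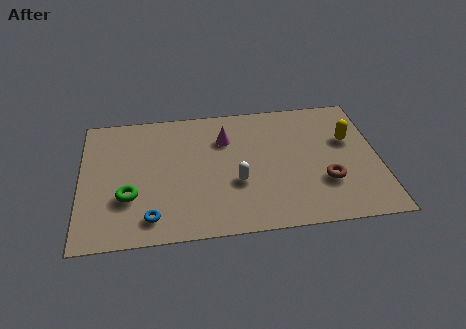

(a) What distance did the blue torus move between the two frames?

1.6

From (1.9, 2.5) to (2.9, 1.3), the blue torus covered √(1.0² + 1.2²) ≈ 1.6 units.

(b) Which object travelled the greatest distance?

the magenta cone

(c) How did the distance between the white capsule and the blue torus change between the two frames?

-0.7

The distance was about 4.6 in the first image and 3.9 in the second, so they moved 0.7 units closer together.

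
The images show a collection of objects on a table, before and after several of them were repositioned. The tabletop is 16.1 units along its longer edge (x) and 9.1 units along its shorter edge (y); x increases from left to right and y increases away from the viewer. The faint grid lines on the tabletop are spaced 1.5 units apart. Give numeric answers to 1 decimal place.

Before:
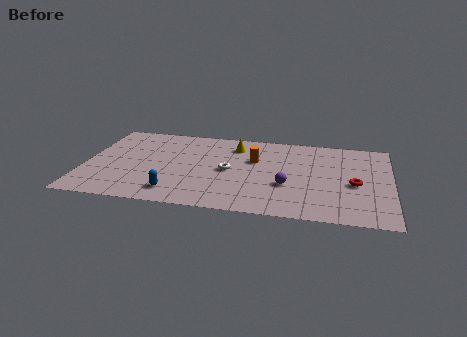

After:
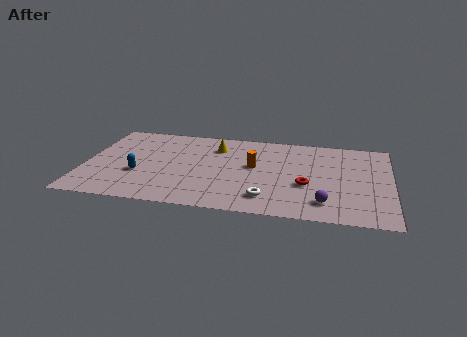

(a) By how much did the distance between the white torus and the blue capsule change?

+3.1

Before: roughly 3.9 units apart; after: 7.0. That's 3.1 units further apart.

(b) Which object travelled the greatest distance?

the white torus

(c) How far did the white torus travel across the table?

3.3

The white torus moved from about (7.6, 4.4) to (9.7, 1.8), a distance of √(2.1² + 2.6²) ≈ 3.3.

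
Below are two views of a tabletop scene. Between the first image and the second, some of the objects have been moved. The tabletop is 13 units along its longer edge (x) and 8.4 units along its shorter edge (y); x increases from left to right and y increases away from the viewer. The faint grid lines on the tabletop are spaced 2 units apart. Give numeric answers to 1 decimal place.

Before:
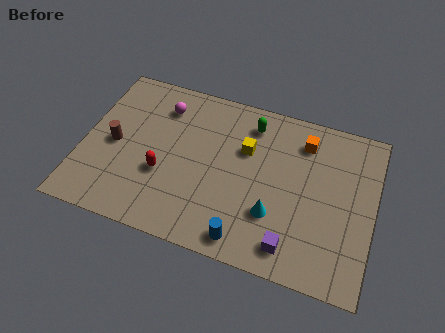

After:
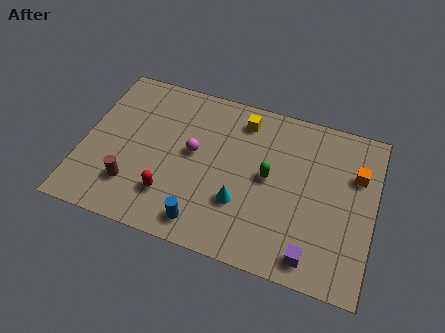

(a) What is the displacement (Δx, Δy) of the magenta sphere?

(1.6, -2.0)

The magenta sphere started near (3.3, 6.6) and ended near (4.9, 4.6).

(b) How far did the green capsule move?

2.7

The green capsule was near (7.3, 6.9) before and (8.3, 4.4) after, so it travelled √(1.0² + 2.5²) ≈ 2.7 units.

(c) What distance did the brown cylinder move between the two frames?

2.1

The brown cylinder moved from about (1.4, 4.0) to (2.4, 2.1), a distance of √(1.0² + 1.9²) ≈ 2.1.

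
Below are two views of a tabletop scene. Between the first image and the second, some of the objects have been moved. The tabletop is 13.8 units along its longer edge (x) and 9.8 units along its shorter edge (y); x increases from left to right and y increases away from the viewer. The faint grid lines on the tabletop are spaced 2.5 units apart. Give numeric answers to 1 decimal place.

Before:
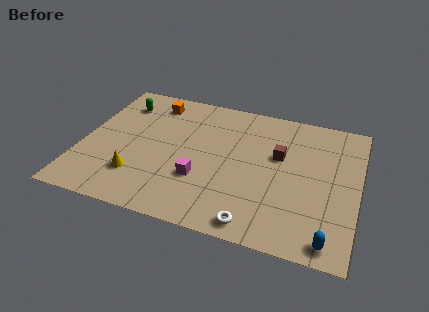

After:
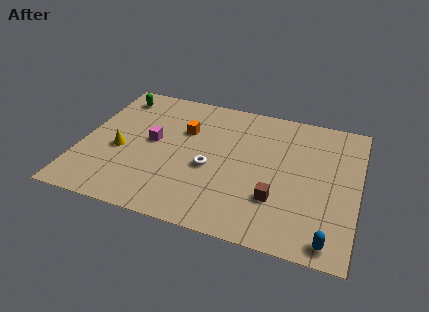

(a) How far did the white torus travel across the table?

4.0

The white torus moved from about (9.0, 1.0) to (6.5, 4.1), a distance of √(2.5² + 3.1²) ≈ 4.0.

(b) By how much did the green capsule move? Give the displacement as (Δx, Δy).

(-0.3, 0.5)

The green capsule started near (1.6, 7.7) and ended near (1.3, 8.2).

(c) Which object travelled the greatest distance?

the white torus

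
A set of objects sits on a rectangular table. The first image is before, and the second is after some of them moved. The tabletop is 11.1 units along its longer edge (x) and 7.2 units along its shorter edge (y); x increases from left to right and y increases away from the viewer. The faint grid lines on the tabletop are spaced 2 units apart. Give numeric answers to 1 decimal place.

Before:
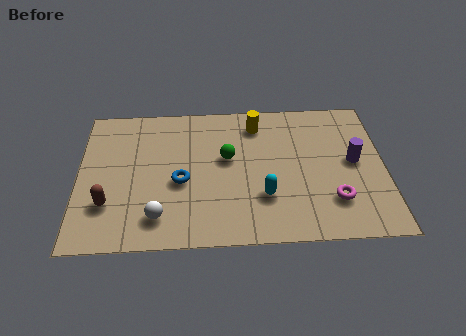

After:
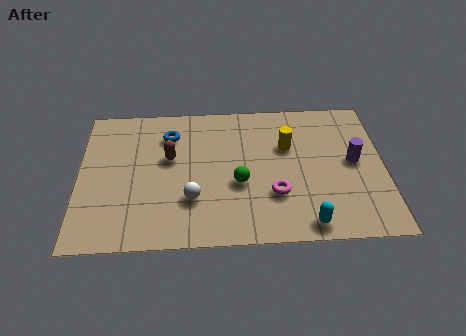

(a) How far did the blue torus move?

2.4

The blue torus was near (3.7, 3.1) before and (3.3, 5.5) after, so it travelled √(0.4² + 2.4²) ≈ 2.4 units.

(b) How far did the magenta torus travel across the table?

2.1

The magenta torus was near (9.2, 1.9) before and (7.1, 2.3) after, so it travelled √(2.1² + 0.4²) ≈ 2.1 units.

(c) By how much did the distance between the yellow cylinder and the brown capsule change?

-2.3

The distance was about 6.6 in the first image and 4.3 in the second, so they moved 2.3 units closer together.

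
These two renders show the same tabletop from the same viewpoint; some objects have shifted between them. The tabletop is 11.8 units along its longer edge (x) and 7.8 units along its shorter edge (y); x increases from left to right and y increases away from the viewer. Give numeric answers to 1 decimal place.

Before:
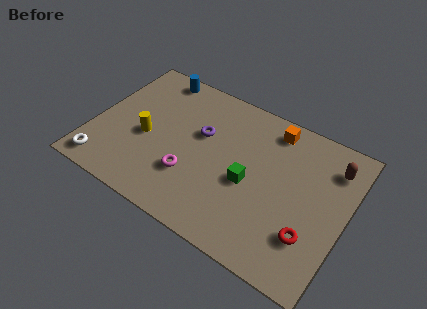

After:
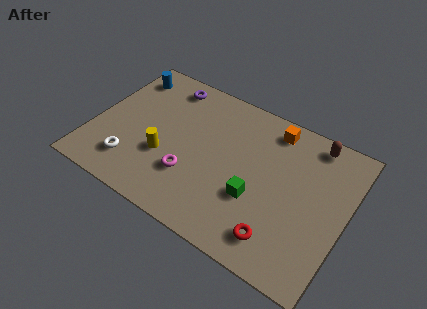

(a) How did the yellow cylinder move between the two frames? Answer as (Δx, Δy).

(1.0, -0.6)

The yellow cylinder was at about (2.5, 3.4) and moved to about (3.5, 2.8).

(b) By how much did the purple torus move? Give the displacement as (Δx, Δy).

(-2.0, 1.9)

The purple torus was at about (4.9, 4.8) and moved to about (2.9, 6.7).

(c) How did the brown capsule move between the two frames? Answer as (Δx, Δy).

(-1.0, 0.8)

The brown capsule was at about (10.9, 6.1) and moved to about (9.9, 6.9).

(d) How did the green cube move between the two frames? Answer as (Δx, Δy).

(0.4, -0.6)

The green cube was at about (7.4, 3.4) and moved to about (7.8, 2.8).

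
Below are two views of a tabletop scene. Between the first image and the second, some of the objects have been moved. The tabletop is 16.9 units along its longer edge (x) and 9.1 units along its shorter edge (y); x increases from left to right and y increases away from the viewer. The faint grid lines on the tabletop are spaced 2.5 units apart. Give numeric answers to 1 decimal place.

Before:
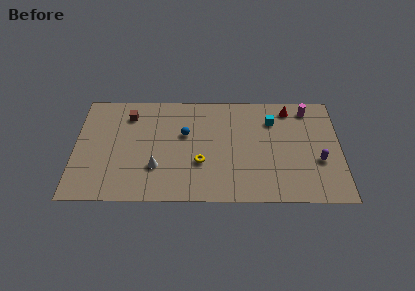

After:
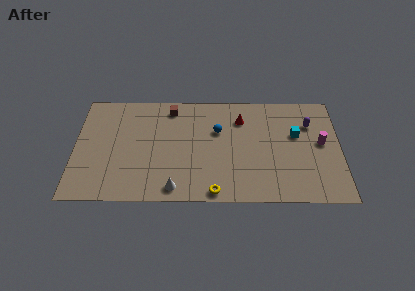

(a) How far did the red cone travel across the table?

3.2

The red cone moved from about (13.7, 7.8) to (10.6, 6.9), a distance of √(3.1² + 0.9²) ≈ 3.2.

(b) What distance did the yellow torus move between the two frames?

2.6

From (8.0, 3.2) to (8.9, 0.8), the yellow torus covered √(0.9² + 2.4²) ≈ 2.6 units.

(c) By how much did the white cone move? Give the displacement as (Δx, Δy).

(1.2, -1.7)

The white cone was at about (5.2, 2.8) and moved to about (6.4, 1.1).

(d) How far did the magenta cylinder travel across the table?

3.0

From (14.9, 7.8) to (15.7, 4.9), the magenta cylinder covered √(0.8² + 2.9²) ≈ 3.0 units.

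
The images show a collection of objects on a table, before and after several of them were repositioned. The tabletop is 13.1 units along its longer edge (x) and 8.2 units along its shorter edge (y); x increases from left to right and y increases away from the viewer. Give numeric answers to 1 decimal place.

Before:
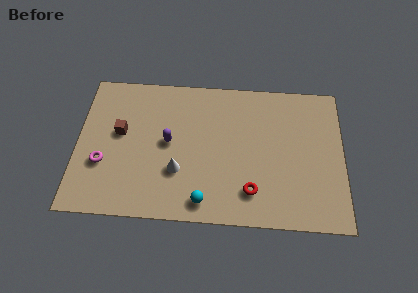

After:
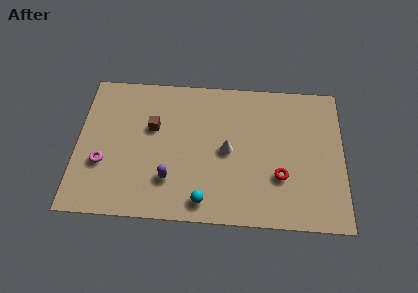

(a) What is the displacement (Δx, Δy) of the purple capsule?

(0.1, -2.1)

The purple capsule started near (4.5, 4.3) and ended near (4.6, 2.2).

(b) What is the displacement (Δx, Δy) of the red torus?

(1.4, 0.9)

From the two frames, the red torus sits at roughly (8.6, 1.8) before and (10.0, 2.7) after.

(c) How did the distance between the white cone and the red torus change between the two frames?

-0.8

Before: roughly 3.7 units apart; after: 2.9. That's 0.8 units closer together.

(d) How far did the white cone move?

2.7

The white cone moved from about (5.0, 2.7) to (7.4, 4.0), a distance of √(2.4² + 1.3²) ≈ 2.7.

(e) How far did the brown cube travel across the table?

1.6

The brown cube was near (2.1, 4.7) before and (3.7, 5.1) after, so it travelled √(1.6² + 0.4²) ≈ 1.6 units.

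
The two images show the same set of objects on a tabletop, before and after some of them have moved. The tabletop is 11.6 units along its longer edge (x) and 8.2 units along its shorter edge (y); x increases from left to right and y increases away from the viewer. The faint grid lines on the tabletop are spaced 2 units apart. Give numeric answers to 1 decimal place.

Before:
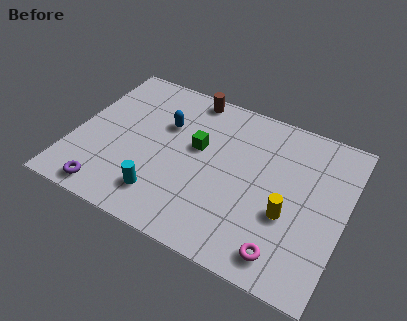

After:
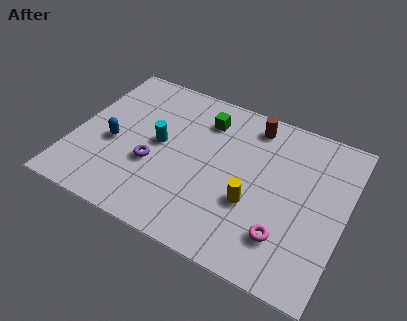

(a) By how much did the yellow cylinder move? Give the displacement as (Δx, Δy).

(-1.5, -0.1)

From the two frames, the yellow cylinder sits at roughly (9.3, 3.1) before and (7.8, 3.0) after.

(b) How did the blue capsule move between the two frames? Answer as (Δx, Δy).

(-2.0, -1.9)

From the two frames, the blue capsule sits at roughly (3.7, 5.4) before and (1.7, 3.5) after.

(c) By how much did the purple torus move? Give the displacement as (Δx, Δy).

(1.6, 2.2)

The purple torus started near (1.9, 0.9) and ended near (3.5, 3.1).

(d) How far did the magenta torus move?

0.8

From (9.4, 1.2) to (9.3, 2.0), the magenta torus covered √(0.1² + 0.8²) ≈ 0.8 units.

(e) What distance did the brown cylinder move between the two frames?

2.8

The brown cylinder was near (4.5, 7.4) before and (7.3, 7.0) after, so it travelled √(2.8² + 0.4²) ≈ 2.8 units.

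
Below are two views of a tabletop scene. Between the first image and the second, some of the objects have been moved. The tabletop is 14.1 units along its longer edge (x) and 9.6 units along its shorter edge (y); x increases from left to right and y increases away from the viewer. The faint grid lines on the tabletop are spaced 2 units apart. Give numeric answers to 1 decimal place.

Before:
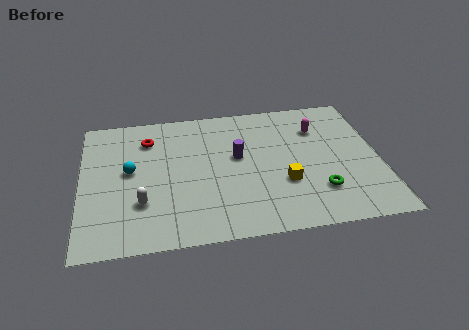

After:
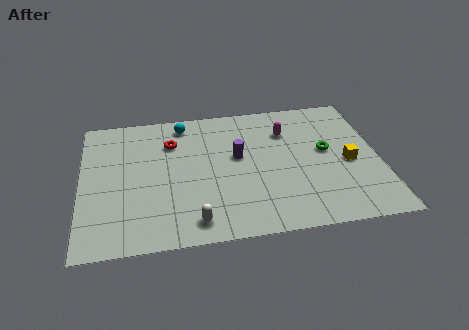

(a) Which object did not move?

the purple cylinder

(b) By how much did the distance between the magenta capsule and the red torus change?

-2.6

The distance was about 8.1 in the first image and 5.5 in the second, so they moved 2.6 units closer together.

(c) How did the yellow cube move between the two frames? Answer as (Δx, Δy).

(3.1, 1.0)

The yellow cube started near (9.5, 3.3) and ended near (12.6, 4.3).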